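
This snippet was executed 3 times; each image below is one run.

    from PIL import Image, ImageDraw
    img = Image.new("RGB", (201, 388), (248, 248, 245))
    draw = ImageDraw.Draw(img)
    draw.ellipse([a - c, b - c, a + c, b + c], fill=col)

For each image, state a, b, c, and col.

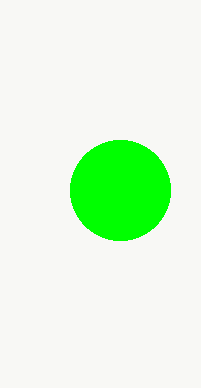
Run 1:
a = 120, b = 190, c = 50, col = 'lime'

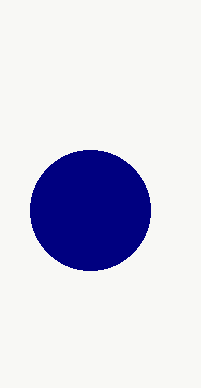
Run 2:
a = 90; b = 210; c = 60; col = 'navy'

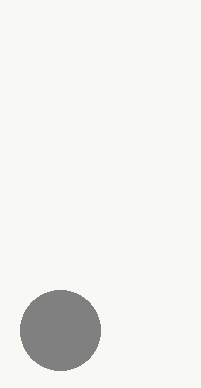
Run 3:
a = 60; b = 330; c = 40; col = 'gray'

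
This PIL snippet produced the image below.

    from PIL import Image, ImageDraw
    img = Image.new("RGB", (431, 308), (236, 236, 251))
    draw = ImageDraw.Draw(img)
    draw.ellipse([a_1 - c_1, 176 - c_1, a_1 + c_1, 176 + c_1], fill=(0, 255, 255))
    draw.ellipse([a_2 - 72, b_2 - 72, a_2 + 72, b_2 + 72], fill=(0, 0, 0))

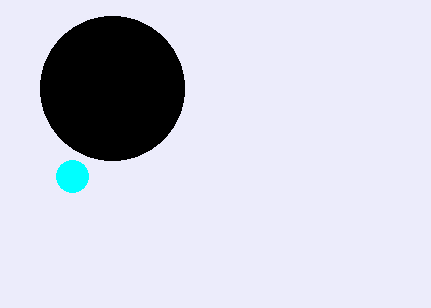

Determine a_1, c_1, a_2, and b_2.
a_1 = 72, c_1 = 16, a_2 = 112, b_2 = 88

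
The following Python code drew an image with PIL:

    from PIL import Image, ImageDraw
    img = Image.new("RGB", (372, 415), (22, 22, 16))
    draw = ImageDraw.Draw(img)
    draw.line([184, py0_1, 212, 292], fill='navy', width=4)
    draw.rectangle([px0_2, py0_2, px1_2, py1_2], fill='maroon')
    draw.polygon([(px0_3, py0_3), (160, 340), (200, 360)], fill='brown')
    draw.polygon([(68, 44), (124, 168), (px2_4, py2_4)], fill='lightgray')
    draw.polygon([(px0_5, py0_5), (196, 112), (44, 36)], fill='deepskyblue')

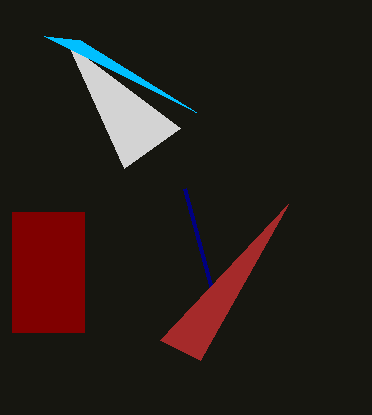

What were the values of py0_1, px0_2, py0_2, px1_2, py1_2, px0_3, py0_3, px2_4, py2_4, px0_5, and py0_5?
py0_1 = 188
px0_2 = 12
py0_2 = 212
px1_2 = 84
py1_2 = 332
px0_3 = 288
py0_3 = 204
px2_4 = 180
py2_4 = 128
px0_5 = 80
py0_5 = 40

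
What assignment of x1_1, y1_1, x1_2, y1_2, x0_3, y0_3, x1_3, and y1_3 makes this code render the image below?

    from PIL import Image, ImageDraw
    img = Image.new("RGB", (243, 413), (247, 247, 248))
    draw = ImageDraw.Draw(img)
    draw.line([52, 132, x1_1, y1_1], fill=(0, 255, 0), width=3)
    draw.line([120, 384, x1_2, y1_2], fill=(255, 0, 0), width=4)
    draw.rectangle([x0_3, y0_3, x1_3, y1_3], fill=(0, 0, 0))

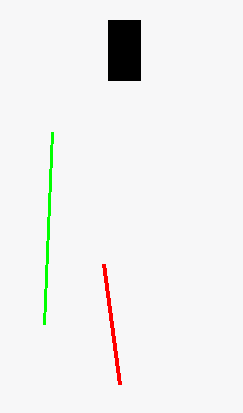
x1_1 = 44
y1_1 = 324
x1_2 = 104
y1_2 = 264
x0_3 = 108
y0_3 = 20
x1_3 = 140
y1_3 = 80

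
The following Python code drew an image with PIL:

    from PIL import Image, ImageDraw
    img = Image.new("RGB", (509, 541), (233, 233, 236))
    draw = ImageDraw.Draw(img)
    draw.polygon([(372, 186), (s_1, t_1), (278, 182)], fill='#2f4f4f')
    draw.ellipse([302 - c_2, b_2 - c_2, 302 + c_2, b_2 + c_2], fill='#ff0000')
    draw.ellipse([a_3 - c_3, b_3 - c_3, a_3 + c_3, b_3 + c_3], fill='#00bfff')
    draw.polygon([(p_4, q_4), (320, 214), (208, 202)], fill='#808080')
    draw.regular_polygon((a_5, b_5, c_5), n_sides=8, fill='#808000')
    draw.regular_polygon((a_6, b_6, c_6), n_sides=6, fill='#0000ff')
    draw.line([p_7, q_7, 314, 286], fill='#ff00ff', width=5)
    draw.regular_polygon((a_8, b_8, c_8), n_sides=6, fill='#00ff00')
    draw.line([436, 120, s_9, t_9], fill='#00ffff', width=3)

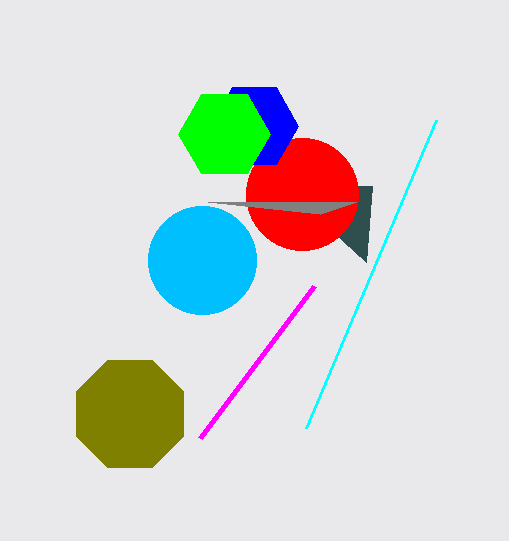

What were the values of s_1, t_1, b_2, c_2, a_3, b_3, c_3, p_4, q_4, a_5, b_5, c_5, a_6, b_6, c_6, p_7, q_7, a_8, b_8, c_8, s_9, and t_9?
s_1 = 366
t_1 = 262
b_2 = 194
c_2 = 56
a_3 = 202
b_3 = 260
c_3 = 54
p_4 = 356
q_4 = 202
a_5 = 130
b_5 = 414
c_5 = 58
a_6 = 254
b_6 = 126
c_6 = 44
p_7 = 200
q_7 = 438
a_8 = 224
b_8 = 134
c_8 = 46
s_9 = 306
t_9 = 428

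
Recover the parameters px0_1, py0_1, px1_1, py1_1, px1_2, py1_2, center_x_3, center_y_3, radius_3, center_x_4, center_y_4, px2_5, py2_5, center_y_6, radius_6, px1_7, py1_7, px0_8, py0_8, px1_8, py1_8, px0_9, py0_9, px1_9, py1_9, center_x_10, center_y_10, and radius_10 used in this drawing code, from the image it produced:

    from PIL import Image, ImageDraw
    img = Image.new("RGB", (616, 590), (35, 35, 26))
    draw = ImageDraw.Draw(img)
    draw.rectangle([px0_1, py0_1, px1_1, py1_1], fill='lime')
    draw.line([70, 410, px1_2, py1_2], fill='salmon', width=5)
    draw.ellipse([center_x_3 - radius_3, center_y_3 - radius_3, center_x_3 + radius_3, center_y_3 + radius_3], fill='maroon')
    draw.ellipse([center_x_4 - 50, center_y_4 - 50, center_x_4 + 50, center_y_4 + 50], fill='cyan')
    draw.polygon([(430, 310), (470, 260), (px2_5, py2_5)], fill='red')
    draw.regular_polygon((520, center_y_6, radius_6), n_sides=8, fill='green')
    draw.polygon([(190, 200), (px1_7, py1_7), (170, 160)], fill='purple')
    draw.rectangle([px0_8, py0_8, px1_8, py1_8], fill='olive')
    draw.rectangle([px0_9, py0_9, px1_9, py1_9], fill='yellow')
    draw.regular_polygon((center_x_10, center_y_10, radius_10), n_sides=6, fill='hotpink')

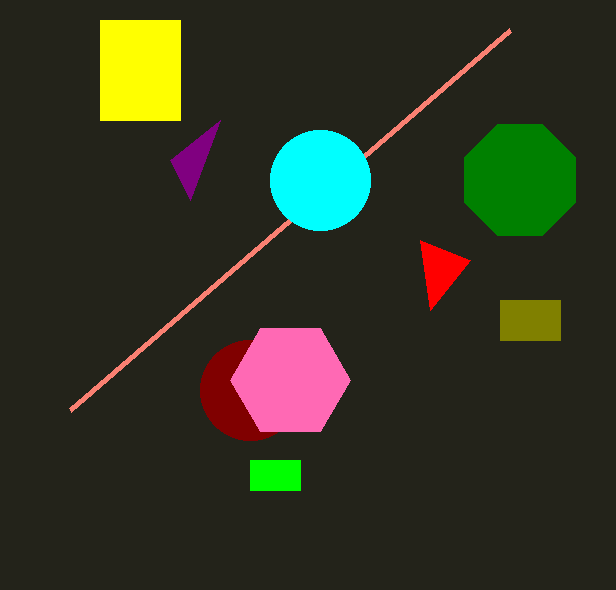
px0_1 = 250; py0_1 = 460; px1_1 = 300; py1_1 = 490; px1_2 = 510; py1_2 = 30; center_x_3 = 250; center_y_3 = 390; radius_3 = 50; center_x_4 = 320; center_y_4 = 180; px2_5 = 420; py2_5 = 240; center_y_6 = 180; radius_6 = 60; px1_7 = 220; py1_7 = 120; px0_8 = 500; py0_8 = 300; px1_8 = 560; py1_8 = 340; px0_9 = 100; py0_9 = 20; px1_9 = 180; py1_9 = 120; center_x_10 = 290; center_y_10 = 380; radius_10 = 60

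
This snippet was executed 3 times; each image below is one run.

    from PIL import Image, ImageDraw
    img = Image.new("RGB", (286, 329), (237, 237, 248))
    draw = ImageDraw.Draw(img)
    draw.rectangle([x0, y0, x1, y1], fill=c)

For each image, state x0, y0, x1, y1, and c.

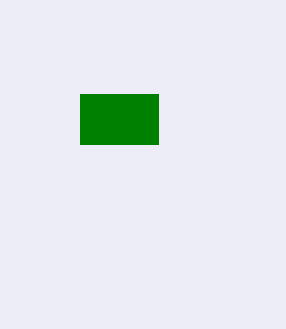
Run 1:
x0 = 80, y0 = 94, x1 = 158, y1 = 144, c = 'green'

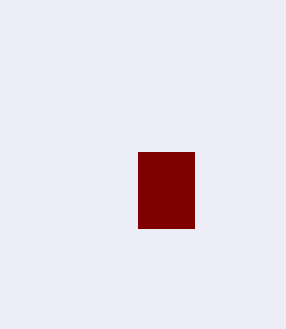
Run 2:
x0 = 138; y0 = 152; x1 = 194; y1 = 228; c = 'maroon'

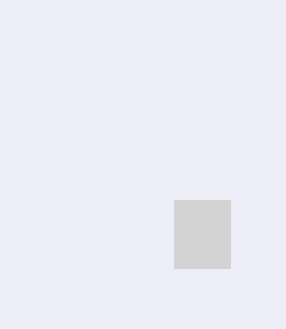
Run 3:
x0 = 174, y0 = 200, x1 = 230, y1 = 268, c = 'lightgray'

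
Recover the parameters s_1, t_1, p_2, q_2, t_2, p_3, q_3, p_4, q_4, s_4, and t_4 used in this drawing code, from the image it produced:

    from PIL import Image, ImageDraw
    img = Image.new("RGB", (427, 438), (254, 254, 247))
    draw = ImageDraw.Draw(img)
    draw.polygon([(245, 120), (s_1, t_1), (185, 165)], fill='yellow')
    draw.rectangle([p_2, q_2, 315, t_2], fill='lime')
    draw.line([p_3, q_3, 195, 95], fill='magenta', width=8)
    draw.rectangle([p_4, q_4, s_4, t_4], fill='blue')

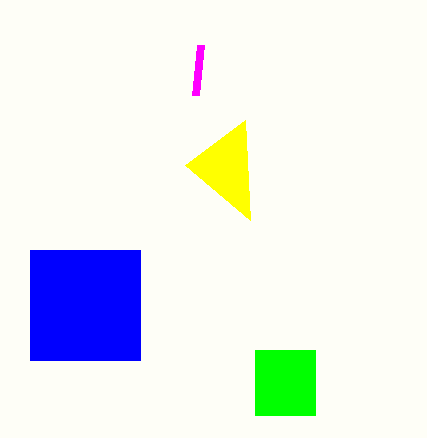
s_1 = 250, t_1 = 220, p_2 = 255, q_2 = 350, t_2 = 415, p_3 = 200, q_3 = 45, p_4 = 30, q_4 = 250, s_4 = 140, t_4 = 360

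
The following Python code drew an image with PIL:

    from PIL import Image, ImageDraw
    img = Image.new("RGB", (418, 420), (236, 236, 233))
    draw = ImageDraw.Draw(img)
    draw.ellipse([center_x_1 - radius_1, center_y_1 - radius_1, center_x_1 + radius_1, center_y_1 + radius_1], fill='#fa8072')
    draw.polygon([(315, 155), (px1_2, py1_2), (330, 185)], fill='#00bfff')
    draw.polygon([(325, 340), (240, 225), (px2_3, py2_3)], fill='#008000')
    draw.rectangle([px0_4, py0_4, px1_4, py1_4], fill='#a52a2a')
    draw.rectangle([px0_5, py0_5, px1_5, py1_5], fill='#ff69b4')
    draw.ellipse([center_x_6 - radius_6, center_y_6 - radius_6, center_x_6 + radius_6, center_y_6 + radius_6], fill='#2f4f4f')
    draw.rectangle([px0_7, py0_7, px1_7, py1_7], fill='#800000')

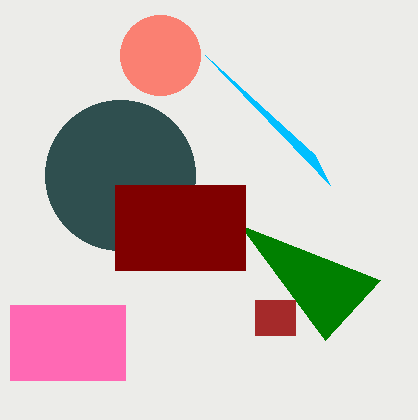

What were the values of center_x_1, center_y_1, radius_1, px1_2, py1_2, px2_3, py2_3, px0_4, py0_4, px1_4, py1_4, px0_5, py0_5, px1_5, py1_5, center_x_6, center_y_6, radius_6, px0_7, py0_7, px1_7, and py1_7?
center_x_1 = 160
center_y_1 = 55
radius_1 = 40
px1_2 = 205
py1_2 = 55
px2_3 = 380
py2_3 = 280
px0_4 = 255
py0_4 = 300
px1_4 = 295
py1_4 = 335
px0_5 = 10
py0_5 = 305
px1_5 = 125
py1_5 = 380
center_x_6 = 120
center_y_6 = 175
radius_6 = 75
px0_7 = 115
py0_7 = 185
px1_7 = 245
py1_7 = 270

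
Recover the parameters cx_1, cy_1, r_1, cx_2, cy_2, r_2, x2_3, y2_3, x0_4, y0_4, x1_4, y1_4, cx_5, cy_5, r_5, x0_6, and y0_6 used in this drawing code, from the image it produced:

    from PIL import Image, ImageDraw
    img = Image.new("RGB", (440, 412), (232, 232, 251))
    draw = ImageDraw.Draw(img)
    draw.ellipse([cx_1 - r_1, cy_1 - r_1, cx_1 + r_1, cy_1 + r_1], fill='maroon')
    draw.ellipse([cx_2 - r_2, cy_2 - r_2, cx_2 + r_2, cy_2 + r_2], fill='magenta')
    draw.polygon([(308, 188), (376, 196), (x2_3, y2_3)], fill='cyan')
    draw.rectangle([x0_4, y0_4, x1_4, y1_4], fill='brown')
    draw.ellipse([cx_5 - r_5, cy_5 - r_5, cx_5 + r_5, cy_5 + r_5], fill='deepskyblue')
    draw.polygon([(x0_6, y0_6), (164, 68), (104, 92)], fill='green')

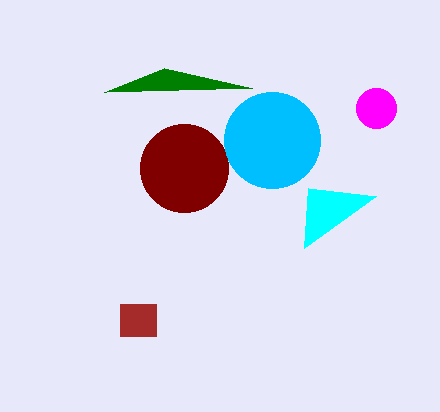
cx_1 = 184; cy_1 = 168; r_1 = 44; cx_2 = 376; cy_2 = 108; r_2 = 20; x2_3 = 304; y2_3 = 248; x0_4 = 120; y0_4 = 304; x1_4 = 156; y1_4 = 336; cx_5 = 272; cy_5 = 140; r_5 = 48; x0_6 = 252; y0_6 = 88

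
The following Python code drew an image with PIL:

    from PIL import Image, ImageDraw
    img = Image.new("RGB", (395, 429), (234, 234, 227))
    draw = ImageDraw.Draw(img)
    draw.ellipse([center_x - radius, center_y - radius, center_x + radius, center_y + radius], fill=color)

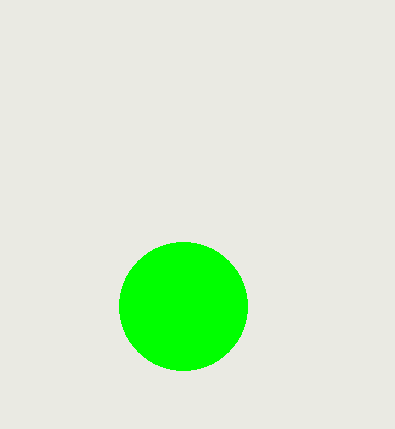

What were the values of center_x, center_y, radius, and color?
center_x = 183, center_y = 306, radius = 64, color = 'lime'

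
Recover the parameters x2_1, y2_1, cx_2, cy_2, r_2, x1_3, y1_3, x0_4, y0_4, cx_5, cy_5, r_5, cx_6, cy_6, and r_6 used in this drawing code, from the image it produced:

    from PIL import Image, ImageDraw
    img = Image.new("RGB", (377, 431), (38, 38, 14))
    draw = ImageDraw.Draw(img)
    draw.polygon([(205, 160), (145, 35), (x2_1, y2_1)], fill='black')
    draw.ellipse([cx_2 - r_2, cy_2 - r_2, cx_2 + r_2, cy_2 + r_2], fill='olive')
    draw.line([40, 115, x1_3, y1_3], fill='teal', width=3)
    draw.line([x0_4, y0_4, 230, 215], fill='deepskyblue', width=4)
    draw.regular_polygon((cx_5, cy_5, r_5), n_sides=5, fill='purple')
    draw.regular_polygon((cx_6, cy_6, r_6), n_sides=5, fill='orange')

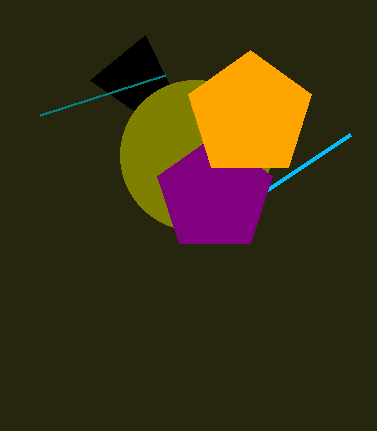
x2_1 = 90; y2_1 = 80; cx_2 = 195; cy_2 = 155; r_2 = 75; x1_3 = 165; y1_3 = 75; x0_4 = 350; y0_4 = 135; cx_5 = 215; cy_5 = 195; r_5 = 60; cx_6 = 250; cy_6 = 115; r_6 = 65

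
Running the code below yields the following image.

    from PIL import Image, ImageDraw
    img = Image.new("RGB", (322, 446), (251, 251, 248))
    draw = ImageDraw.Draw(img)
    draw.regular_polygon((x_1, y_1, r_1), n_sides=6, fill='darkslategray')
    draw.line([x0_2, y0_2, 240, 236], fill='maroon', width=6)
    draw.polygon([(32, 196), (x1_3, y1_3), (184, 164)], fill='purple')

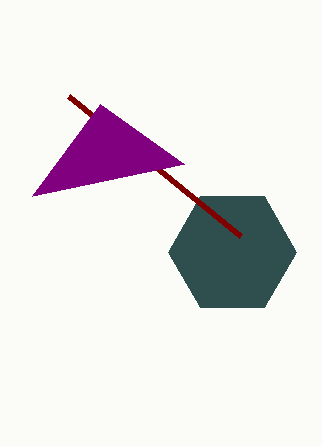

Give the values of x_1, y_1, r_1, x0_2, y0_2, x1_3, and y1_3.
x_1 = 232, y_1 = 252, r_1 = 64, x0_2 = 68, y0_2 = 96, x1_3 = 100, y1_3 = 104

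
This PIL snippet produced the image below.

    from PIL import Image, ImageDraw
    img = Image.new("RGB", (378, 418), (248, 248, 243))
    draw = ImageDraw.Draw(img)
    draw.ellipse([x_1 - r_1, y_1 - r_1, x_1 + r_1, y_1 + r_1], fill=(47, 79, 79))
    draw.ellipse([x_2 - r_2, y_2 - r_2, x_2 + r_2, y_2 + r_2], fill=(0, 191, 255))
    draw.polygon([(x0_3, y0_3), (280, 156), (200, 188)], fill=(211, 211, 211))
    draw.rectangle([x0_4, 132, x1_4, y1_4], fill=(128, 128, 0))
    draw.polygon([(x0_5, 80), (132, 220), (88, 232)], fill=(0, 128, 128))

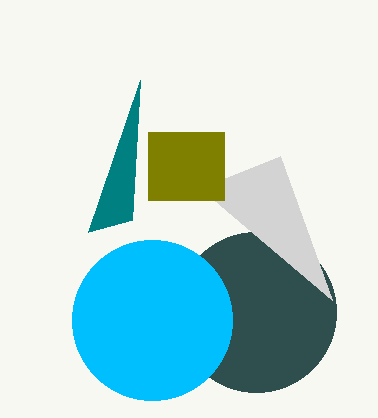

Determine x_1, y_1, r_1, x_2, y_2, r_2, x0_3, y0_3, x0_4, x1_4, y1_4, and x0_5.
x_1 = 256, y_1 = 312, r_1 = 80, x_2 = 152, y_2 = 320, r_2 = 80, x0_3 = 332, y0_3 = 300, x0_4 = 148, x1_4 = 224, y1_4 = 200, x0_5 = 140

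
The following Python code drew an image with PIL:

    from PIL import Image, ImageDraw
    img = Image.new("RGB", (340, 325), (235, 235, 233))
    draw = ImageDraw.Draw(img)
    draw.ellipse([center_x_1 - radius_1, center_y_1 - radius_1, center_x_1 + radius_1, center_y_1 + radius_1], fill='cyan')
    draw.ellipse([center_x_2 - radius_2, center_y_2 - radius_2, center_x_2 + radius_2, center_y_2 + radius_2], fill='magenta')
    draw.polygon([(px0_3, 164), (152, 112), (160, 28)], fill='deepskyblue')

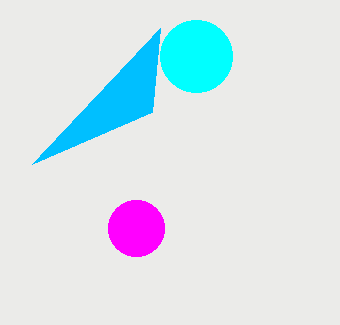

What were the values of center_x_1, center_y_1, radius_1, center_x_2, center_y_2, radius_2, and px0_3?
center_x_1 = 196
center_y_1 = 56
radius_1 = 36
center_x_2 = 136
center_y_2 = 228
radius_2 = 28
px0_3 = 32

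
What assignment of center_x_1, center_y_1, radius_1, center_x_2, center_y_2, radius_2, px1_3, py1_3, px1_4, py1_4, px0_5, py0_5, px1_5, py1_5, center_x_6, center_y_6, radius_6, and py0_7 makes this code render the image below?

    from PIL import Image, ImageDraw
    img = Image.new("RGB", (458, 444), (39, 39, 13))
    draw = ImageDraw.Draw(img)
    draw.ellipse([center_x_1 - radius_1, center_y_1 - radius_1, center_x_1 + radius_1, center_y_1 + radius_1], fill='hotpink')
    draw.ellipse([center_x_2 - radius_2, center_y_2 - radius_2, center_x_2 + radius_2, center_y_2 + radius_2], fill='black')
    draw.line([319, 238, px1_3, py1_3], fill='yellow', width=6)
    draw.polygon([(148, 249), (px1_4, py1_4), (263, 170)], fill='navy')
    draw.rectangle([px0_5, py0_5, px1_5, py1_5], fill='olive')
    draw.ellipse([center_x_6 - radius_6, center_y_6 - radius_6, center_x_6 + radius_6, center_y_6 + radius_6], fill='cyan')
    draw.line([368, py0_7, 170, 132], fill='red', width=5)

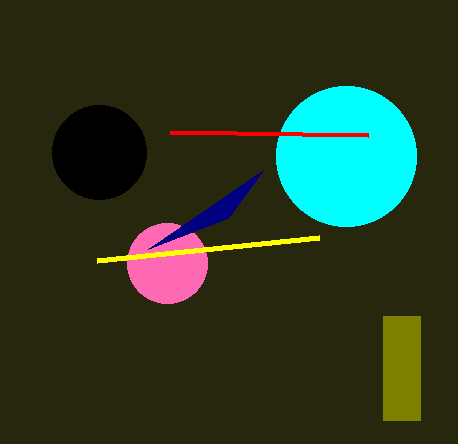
center_x_1 = 167; center_y_1 = 263; radius_1 = 40; center_x_2 = 99; center_y_2 = 152; radius_2 = 47; px1_3 = 97; py1_3 = 261; px1_4 = 228; py1_4 = 218; px0_5 = 383; py0_5 = 316; px1_5 = 420; py1_5 = 420; center_x_6 = 346; center_y_6 = 156; radius_6 = 70; py0_7 = 135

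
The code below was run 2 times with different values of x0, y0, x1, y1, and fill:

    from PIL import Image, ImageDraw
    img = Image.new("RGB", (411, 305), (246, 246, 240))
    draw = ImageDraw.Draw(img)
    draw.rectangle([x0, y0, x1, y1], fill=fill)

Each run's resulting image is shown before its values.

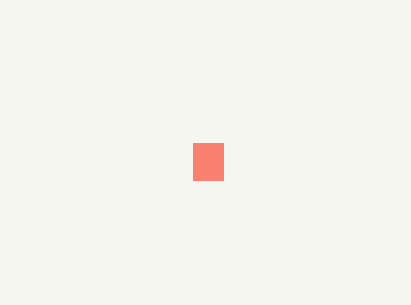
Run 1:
x0 = 193
y0 = 143
x1 = 223
y1 = 180
fill = 'salmon'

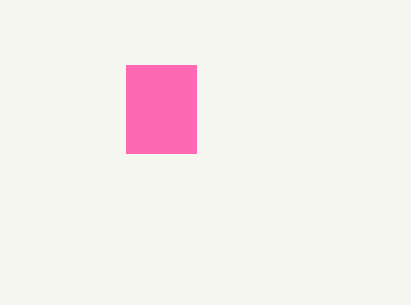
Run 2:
x0 = 126, y0 = 65, x1 = 196, y1 = 153, fill = 'hotpink'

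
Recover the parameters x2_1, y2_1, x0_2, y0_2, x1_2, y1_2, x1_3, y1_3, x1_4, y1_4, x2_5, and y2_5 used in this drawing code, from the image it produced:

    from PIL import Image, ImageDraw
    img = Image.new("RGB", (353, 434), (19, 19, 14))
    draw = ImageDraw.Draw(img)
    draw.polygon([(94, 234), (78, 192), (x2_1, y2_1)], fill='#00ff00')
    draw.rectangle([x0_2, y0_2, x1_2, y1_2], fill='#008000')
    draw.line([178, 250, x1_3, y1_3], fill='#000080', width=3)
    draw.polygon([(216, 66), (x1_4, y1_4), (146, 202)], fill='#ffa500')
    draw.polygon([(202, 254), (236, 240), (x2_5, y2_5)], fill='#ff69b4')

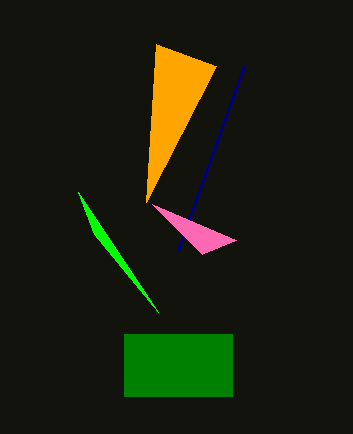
x2_1 = 158
y2_1 = 312
x0_2 = 124
y0_2 = 334
x1_2 = 232
y1_2 = 396
x1_3 = 244
y1_3 = 66
x1_4 = 156
y1_4 = 44
x2_5 = 152
y2_5 = 204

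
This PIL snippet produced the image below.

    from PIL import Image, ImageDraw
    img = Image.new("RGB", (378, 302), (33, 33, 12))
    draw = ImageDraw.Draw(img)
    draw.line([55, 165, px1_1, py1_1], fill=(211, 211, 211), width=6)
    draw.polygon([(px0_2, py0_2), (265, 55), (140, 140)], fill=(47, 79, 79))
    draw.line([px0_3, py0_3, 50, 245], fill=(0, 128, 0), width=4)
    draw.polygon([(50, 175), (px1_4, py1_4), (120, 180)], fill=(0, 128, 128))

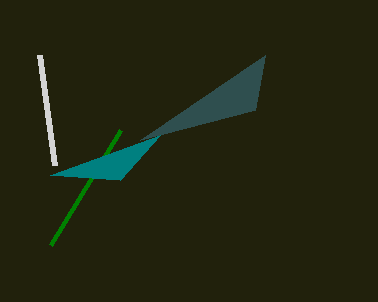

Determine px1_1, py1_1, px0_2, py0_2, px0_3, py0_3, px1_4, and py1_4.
px1_1 = 40
py1_1 = 55
px0_2 = 255
py0_2 = 110
px0_3 = 120
py0_3 = 130
px1_4 = 160
py1_4 = 135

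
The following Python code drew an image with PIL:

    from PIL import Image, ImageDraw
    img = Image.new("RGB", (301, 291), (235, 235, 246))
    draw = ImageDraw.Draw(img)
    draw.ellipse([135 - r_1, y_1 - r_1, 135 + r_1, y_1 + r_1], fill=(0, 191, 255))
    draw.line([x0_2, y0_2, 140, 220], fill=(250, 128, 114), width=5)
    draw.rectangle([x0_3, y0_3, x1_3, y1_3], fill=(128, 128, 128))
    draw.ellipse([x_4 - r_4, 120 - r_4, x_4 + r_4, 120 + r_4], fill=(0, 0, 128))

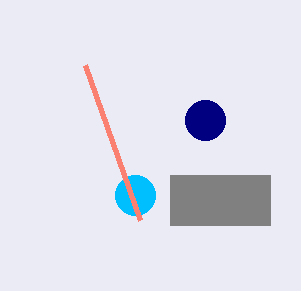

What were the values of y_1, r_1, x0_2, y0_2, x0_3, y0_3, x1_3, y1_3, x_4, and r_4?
y_1 = 195
r_1 = 20
x0_2 = 85
y0_2 = 65
x0_3 = 170
y0_3 = 175
x1_3 = 270
y1_3 = 225
x_4 = 205
r_4 = 20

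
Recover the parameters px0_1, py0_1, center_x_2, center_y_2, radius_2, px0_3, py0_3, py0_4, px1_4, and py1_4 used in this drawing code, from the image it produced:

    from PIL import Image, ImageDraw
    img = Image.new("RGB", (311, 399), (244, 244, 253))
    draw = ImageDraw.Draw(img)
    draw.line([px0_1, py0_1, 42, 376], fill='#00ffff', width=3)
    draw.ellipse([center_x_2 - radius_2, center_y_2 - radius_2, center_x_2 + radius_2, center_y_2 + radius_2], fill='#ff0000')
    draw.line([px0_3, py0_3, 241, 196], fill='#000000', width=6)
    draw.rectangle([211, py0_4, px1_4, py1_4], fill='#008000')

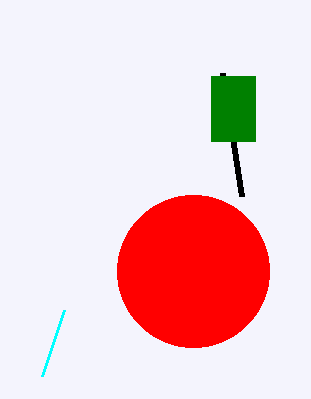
px0_1 = 64; py0_1 = 310; center_x_2 = 193; center_y_2 = 271; radius_2 = 76; px0_3 = 222; py0_3 = 73; py0_4 = 76; px1_4 = 255; py1_4 = 141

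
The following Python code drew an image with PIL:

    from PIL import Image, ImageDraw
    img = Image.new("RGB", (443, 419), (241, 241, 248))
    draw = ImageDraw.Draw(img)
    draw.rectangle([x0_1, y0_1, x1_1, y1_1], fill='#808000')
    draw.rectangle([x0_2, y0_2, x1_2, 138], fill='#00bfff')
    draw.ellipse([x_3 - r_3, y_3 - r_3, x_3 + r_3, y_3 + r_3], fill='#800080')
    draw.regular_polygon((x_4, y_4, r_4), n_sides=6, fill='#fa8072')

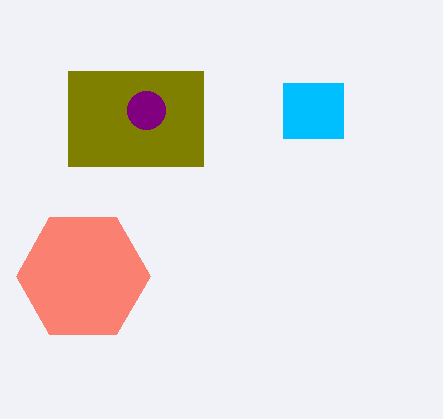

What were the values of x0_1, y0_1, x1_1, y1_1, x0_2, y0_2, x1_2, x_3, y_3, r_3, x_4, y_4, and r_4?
x0_1 = 68; y0_1 = 71; x1_1 = 203; y1_1 = 166; x0_2 = 283; y0_2 = 83; x1_2 = 343; x_3 = 146; y_3 = 110; r_3 = 19; x_4 = 83; y_4 = 276; r_4 = 67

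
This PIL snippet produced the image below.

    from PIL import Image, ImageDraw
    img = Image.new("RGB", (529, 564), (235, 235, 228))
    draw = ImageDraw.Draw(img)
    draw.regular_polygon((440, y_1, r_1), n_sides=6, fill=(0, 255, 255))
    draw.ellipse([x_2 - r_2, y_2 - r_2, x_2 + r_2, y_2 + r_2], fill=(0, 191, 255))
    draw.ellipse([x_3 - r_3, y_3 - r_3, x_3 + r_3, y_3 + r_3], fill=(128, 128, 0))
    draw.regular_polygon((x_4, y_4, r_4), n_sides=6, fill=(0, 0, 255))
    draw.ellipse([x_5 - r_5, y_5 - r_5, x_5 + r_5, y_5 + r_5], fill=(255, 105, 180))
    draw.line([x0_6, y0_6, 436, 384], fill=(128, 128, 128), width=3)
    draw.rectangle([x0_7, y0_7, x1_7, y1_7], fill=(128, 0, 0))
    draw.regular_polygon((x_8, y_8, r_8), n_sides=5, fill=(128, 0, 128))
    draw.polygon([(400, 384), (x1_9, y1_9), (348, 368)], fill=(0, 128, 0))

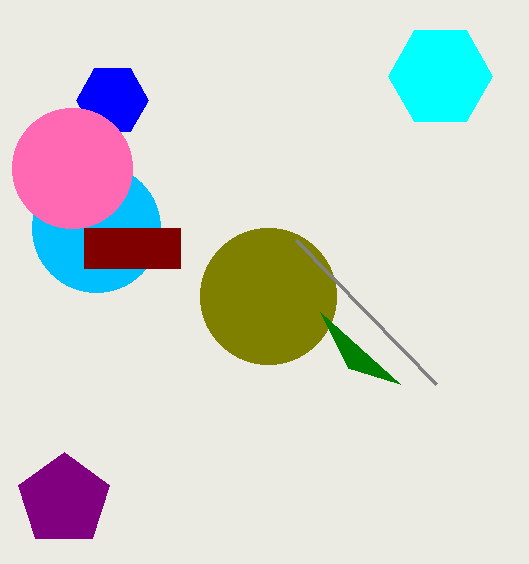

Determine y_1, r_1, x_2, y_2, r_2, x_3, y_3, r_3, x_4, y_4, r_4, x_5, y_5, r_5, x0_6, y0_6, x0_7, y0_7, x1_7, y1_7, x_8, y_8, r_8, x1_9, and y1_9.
y_1 = 76
r_1 = 52
x_2 = 96
y_2 = 228
r_2 = 64
x_3 = 268
y_3 = 296
r_3 = 68
x_4 = 112
y_4 = 100
r_4 = 36
x_5 = 72
y_5 = 168
r_5 = 60
x0_6 = 296
y0_6 = 240
x0_7 = 84
y0_7 = 228
x1_7 = 180
y1_7 = 268
x_8 = 64
y_8 = 500
r_8 = 48
x1_9 = 320
y1_9 = 312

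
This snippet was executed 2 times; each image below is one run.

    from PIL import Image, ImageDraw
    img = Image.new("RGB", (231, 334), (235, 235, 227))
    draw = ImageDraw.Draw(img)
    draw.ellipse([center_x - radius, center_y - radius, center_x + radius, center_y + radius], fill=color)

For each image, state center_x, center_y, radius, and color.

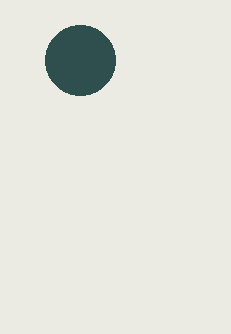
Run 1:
center_x = 80; center_y = 60; radius = 35; color = 'darkslategray'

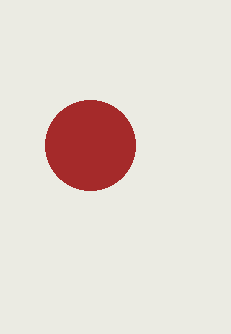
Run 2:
center_x = 90
center_y = 145
radius = 45
color = 'brown'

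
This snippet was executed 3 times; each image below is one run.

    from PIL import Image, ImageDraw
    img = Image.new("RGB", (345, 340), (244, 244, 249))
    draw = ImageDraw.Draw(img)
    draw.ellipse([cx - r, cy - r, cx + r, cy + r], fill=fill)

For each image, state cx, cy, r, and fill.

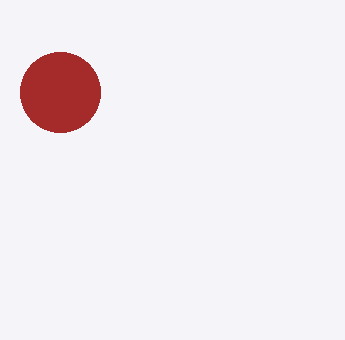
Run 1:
cx = 60; cy = 92; r = 40; fill = 'brown'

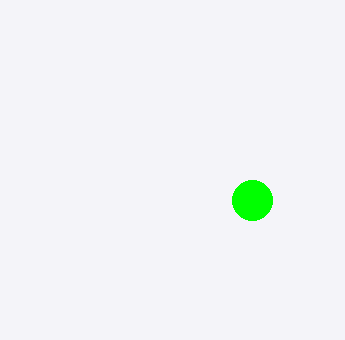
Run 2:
cx = 252, cy = 200, r = 20, fill = 'lime'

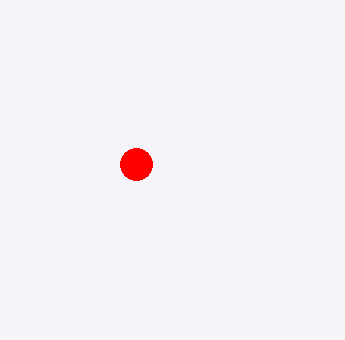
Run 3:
cx = 136
cy = 164
r = 16
fill = 'red'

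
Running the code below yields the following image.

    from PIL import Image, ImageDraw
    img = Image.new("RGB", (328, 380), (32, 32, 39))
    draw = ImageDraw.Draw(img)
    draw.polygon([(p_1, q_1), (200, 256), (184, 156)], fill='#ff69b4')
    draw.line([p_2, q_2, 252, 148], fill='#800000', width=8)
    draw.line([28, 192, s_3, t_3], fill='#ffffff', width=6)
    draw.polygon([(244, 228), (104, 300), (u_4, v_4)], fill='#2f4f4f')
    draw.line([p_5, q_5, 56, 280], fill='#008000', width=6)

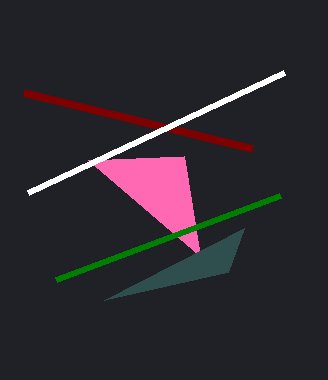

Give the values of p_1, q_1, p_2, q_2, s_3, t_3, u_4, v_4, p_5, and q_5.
p_1 = 88, q_1 = 160, p_2 = 24, q_2 = 92, s_3 = 284, t_3 = 72, u_4 = 228, v_4 = 272, p_5 = 280, q_5 = 196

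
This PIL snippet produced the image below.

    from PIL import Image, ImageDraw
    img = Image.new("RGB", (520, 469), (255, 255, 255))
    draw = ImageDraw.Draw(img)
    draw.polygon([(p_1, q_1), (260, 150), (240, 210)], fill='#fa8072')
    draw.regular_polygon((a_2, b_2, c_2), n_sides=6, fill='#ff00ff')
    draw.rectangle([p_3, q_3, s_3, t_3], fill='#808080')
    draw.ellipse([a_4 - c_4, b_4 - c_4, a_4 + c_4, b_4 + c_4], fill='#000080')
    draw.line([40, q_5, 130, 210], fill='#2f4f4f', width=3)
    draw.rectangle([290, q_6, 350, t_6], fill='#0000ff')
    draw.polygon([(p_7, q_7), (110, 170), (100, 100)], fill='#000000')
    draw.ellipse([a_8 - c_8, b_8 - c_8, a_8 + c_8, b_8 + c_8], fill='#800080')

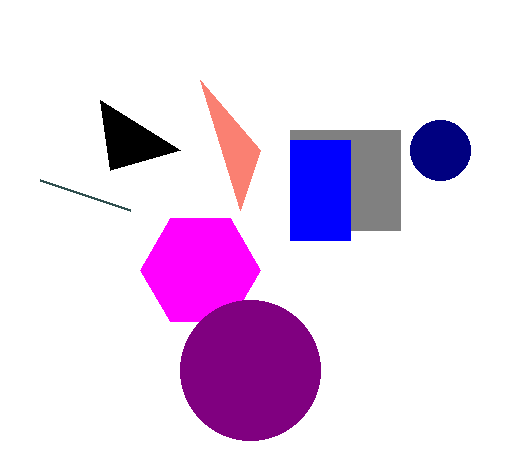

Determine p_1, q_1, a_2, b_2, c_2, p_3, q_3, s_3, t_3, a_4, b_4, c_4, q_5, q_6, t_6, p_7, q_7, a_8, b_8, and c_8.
p_1 = 200, q_1 = 80, a_2 = 200, b_2 = 270, c_2 = 60, p_3 = 290, q_3 = 130, s_3 = 400, t_3 = 230, a_4 = 440, b_4 = 150, c_4 = 30, q_5 = 180, q_6 = 140, t_6 = 240, p_7 = 180, q_7 = 150, a_8 = 250, b_8 = 370, c_8 = 70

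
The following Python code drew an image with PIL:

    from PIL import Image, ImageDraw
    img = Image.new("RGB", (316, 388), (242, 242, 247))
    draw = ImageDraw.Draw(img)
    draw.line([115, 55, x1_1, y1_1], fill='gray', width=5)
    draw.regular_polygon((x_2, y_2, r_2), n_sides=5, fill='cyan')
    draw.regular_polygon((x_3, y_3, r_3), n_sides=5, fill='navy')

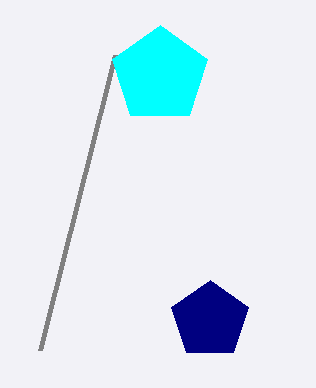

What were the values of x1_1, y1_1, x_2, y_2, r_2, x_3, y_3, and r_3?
x1_1 = 40
y1_1 = 350
x_2 = 160
y_2 = 75
r_2 = 50
x_3 = 210
y_3 = 320
r_3 = 40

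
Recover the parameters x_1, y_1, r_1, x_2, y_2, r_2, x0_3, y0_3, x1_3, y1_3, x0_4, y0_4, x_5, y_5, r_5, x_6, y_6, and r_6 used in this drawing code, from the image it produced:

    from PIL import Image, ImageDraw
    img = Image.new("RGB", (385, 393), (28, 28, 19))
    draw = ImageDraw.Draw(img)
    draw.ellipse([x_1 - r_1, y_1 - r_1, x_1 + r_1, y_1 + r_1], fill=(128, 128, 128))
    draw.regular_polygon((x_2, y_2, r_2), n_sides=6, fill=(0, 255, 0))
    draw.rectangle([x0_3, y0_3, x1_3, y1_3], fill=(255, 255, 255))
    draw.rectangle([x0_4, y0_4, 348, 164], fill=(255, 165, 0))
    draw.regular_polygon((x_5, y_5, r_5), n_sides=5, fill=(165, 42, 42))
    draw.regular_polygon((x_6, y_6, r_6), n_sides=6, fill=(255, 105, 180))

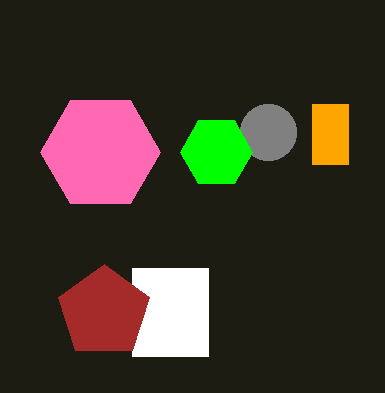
x_1 = 268; y_1 = 132; r_1 = 28; x_2 = 216; y_2 = 152; r_2 = 36; x0_3 = 132; y0_3 = 268; x1_3 = 208; y1_3 = 356; x0_4 = 312; y0_4 = 104; x_5 = 104; y_5 = 312; r_5 = 48; x_6 = 100; y_6 = 152; r_6 = 60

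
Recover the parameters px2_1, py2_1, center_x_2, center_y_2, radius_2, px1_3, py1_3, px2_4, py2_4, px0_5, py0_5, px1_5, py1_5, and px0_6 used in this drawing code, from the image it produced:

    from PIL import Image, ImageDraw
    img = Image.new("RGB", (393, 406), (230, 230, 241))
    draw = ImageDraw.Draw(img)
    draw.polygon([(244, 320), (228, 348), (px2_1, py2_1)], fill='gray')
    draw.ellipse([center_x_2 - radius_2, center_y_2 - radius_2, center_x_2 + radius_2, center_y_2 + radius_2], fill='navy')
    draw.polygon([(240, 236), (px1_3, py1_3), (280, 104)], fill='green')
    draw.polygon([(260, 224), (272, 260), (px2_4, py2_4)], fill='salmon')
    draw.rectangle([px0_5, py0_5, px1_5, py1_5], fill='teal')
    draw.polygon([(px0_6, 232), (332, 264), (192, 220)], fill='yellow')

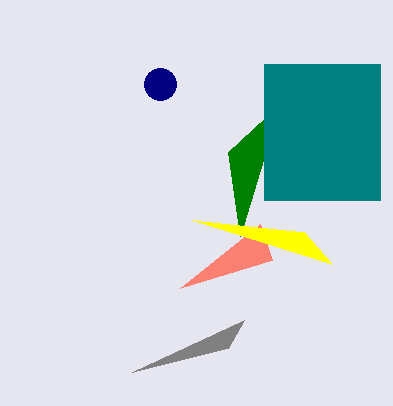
px2_1 = 132, py2_1 = 372, center_x_2 = 160, center_y_2 = 84, radius_2 = 16, px1_3 = 228, py1_3 = 152, px2_4 = 180, py2_4 = 288, px0_5 = 264, py0_5 = 64, px1_5 = 380, py1_5 = 200, px0_6 = 304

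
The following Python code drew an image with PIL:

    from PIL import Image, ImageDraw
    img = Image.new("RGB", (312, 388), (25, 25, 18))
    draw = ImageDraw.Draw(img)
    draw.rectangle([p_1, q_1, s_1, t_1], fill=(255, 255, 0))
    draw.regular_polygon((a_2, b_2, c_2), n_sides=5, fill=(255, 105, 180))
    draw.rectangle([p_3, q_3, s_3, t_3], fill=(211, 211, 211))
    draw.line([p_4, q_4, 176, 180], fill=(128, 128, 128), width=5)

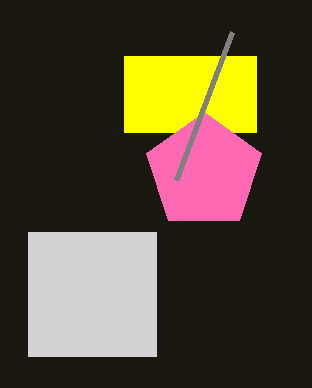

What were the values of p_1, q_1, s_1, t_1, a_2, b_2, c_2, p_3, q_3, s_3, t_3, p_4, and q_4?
p_1 = 124; q_1 = 56; s_1 = 256; t_1 = 132; a_2 = 204; b_2 = 172; c_2 = 60; p_3 = 28; q_3 = 232; s_3 = 156; t_3 = 356; p_4 = 232; q_4 = 32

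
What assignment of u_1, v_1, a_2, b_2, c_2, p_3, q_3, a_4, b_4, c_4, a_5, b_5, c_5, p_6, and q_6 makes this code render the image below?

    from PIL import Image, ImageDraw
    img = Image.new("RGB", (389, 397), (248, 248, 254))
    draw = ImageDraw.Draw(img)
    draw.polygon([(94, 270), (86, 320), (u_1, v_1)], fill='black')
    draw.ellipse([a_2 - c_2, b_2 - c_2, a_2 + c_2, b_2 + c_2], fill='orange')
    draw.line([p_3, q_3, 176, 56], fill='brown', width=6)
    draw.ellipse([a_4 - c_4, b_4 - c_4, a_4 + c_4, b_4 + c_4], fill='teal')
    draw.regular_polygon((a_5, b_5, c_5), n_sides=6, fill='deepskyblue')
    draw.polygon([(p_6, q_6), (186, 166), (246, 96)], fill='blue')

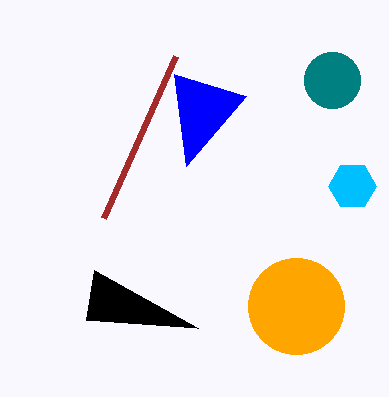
u_1 = 198, v_1 = 328, a_2 = 296, b_2 = 306, c_2 = 48, p_3 = 104, q_3 = 218, a_4 = 332, b_4 = 80, c_4 = 28, a_5 = 352, b_5 = 186, c_5 = 24, p_6 = 174, q_6 = 74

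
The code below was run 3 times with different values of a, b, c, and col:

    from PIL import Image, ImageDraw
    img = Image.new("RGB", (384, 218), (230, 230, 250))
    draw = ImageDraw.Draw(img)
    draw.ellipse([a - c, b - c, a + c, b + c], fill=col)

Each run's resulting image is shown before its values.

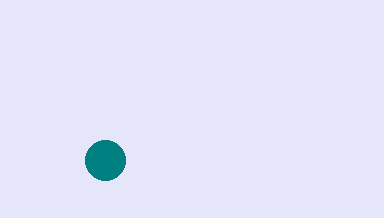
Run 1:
a = 105, b = 160, c = 20, col = 'teal'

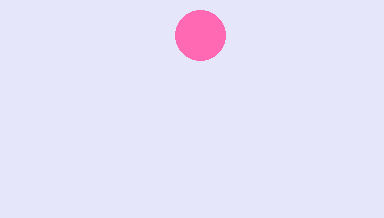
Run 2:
a = 200, b = 35, c = 25, col = 'hotpink'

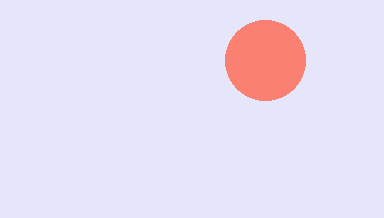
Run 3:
a = 265
b = 60
c = 40
col = 'salmon'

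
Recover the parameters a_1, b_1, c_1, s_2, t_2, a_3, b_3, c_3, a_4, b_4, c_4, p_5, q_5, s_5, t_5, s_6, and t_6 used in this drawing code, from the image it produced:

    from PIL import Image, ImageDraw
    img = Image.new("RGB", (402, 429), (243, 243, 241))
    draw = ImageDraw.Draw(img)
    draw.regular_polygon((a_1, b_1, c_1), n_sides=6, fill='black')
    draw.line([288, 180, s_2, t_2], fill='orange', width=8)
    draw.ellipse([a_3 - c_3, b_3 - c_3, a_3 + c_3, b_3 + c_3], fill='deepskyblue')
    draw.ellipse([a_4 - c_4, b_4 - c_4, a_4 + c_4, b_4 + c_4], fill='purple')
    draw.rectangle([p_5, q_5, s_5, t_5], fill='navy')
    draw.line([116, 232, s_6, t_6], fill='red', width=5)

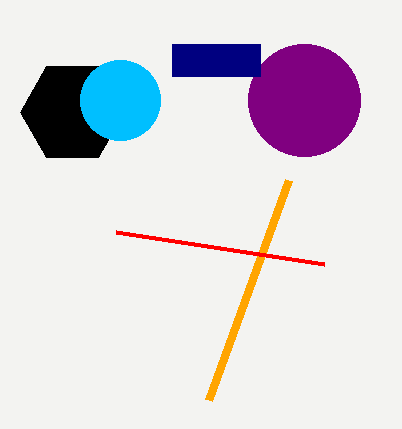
a_1 = 72; b_1 = 112; c_1 = 52; s_2 = 208; t_2 = 400; a_3 = 120; b_3 = 100; c_3 = 40; a_4 = 304; b_4 = 100; c_4 = 56; p_5 = 172; q_5 = 44; s_5 = 260; t_5 = 76; s_6 = 324; t_6 = 264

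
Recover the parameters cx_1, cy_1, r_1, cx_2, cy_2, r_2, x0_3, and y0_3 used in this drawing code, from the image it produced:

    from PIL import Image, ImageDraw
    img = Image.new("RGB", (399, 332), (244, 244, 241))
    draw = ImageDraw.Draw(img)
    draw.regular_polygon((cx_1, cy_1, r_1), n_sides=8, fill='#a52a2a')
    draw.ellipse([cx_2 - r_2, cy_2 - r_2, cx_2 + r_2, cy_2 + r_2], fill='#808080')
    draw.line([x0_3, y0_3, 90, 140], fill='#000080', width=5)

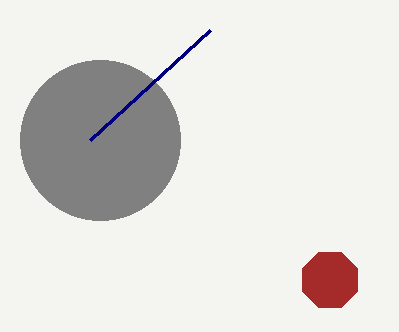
cx_1 = 330
cy_1 = 280
r_1 = 30
cx_2 = 100
cy_2 = 140
r_2 = 80
x0_3 = 210
y0_3 = 30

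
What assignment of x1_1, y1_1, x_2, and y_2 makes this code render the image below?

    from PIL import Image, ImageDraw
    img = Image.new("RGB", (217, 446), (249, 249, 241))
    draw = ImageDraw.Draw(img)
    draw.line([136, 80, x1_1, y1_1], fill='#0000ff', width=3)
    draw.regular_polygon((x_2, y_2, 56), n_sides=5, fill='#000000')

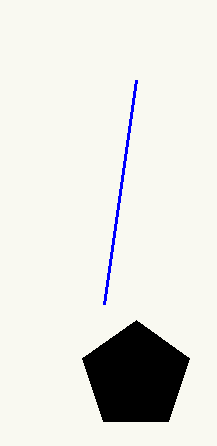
x1_1 = 104; y1_1 = 304; x_2 = 136; y_2 = 376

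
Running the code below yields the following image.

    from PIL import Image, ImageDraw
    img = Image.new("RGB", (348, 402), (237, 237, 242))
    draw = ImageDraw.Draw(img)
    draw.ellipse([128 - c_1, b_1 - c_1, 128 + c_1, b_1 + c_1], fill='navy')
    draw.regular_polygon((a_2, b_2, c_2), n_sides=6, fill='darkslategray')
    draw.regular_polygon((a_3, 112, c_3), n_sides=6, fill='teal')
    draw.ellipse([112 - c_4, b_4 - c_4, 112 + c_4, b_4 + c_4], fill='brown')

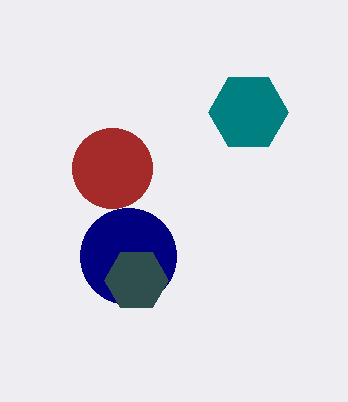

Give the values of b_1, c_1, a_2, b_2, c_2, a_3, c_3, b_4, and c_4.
b_1 = 256
c_1 = 48
a_2 = 136
b_2 = 280
c_2 = 32
a_3 = 248
c_3 = 40
b_4 = 168
c_4 = 40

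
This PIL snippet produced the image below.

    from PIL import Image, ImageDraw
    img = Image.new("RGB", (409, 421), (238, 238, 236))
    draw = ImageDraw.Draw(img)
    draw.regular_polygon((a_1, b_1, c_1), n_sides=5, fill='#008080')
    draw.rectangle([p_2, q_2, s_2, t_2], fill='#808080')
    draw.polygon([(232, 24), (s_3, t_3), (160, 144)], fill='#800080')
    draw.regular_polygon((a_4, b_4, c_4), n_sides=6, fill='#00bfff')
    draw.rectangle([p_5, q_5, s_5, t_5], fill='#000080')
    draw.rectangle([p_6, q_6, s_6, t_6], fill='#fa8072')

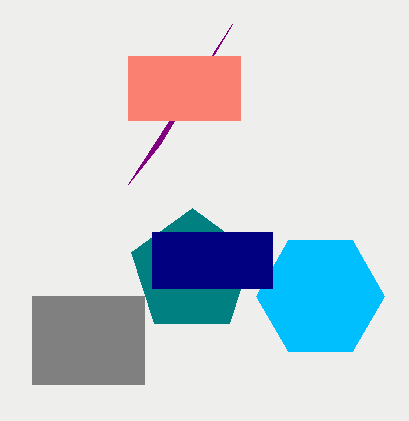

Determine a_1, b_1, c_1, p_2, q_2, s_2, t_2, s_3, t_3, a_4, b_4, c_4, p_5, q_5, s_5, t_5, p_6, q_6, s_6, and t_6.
a_1 = 192
b_1 = 272
c_1 = 64
p_2 = 32
q_2 = 296
s_2 = 144
t_2 = 384
s_3 = 128
t_3 = 184
a_4 = 320
b_4 = 296
c_4 = 64
p_5 = 152
q_5 = 232
s_5 = 272
t_5 = 288
p_6 = 128
q_6 = 56
s_6 = 240
t_6 = 120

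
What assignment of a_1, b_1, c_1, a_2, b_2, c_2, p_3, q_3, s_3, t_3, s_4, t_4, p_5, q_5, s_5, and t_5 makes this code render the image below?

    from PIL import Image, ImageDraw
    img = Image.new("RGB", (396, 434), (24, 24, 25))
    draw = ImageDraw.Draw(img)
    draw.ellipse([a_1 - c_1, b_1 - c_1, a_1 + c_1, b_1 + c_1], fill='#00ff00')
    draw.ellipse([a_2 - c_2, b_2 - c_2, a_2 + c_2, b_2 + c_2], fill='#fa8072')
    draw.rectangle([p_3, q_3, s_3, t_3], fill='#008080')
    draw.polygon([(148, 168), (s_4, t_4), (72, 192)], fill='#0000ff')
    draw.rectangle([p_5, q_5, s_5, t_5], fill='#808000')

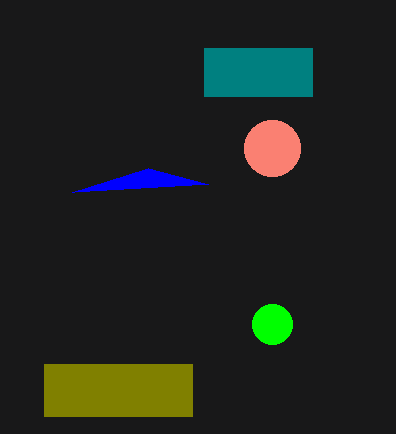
a_1 = 272, b_1 = 324, c_1 = 20, a_2 = 272, b_2 = 148, c_2 = 28, p_3 = 204, q_3 = 48, s_3 = 312, t_3 = 96, s_4 = 208, t_4 = 184, p_5 = 44, q_5 = 364, s_5 = 192, t_5 = 416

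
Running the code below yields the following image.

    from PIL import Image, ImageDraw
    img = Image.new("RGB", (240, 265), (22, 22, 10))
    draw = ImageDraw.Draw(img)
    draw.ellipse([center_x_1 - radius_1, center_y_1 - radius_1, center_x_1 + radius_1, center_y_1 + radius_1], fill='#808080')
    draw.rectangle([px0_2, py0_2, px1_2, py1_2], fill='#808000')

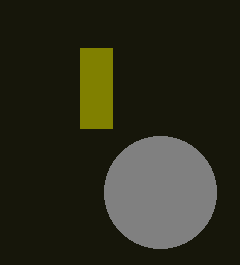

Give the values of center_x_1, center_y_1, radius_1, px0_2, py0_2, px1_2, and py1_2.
center_x_1 = 160; center_y_1 = 192; radius_1 = 56; px0_2 = 80; py0_2 = 48; px1_2 = 112; py1_2 = 128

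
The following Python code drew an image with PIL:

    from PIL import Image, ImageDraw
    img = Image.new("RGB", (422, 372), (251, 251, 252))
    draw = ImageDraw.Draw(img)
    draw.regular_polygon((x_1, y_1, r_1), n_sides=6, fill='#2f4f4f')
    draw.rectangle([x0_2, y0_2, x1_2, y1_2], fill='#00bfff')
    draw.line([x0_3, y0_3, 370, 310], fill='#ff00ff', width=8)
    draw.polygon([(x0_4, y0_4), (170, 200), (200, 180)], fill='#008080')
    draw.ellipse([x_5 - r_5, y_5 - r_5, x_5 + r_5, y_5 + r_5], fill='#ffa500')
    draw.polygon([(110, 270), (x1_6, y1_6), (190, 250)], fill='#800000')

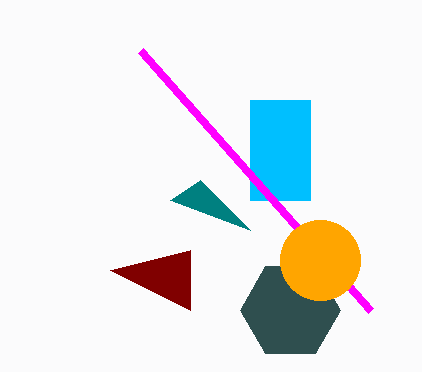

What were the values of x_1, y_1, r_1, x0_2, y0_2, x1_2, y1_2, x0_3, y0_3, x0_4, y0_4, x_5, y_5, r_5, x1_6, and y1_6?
x_1 = 290
y_1 = 310
r_1 = 50
x0_2 = 250
y0_2 = 100
x1_2 = 310
y1_2 = 200
x0_3 = 140
y0_3 = 50
x0_4 = 250
y0_4 = 230
x_5 = 320
y_5 = 260
r_5 = 40
x1_6 = 190
y1_6 = 310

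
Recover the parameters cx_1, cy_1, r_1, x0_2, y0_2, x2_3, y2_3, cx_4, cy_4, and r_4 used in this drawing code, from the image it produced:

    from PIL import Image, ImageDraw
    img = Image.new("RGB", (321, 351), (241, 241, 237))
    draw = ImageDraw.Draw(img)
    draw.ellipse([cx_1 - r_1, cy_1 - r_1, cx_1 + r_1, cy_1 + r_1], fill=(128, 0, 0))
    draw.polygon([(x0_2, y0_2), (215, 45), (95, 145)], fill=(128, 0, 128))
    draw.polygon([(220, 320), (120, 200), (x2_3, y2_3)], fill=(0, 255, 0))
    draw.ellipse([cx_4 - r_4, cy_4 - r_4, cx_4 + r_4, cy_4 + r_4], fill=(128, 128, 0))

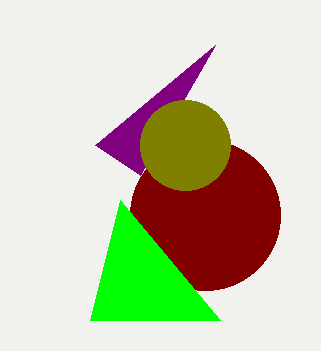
cx_1 = 205, cy_1 = 215, r_1 = 75, x0_2 = 140, y0_2 = 175, x2_3 = 90, y2_3 = 320, cx_4 = 185, cy_4 = 145, r_4 = 45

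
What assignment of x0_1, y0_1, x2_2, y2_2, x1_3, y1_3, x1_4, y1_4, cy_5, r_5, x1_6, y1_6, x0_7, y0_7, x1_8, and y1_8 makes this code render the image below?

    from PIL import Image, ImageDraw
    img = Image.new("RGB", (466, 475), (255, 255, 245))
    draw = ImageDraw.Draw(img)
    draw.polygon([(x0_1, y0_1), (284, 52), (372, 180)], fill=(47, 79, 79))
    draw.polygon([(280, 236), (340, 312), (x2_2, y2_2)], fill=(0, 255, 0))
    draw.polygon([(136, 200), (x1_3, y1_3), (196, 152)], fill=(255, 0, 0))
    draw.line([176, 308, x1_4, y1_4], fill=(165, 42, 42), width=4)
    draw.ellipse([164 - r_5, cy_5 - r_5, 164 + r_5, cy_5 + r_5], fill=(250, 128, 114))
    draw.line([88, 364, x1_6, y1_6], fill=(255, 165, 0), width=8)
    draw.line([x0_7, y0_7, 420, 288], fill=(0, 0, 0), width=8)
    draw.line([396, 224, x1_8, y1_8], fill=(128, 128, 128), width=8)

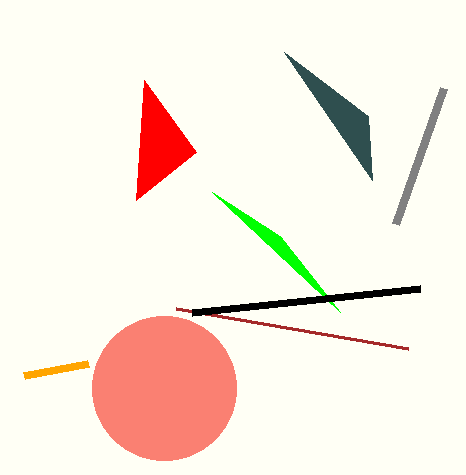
x0_1 = 368
y0_1 = 116
x2_2 = 212
y2_2 = 192
x1_3 = 144
y1_3 = 80
x1_4 = 408
y1_4 = 348
cy_5 = 388
r_5 = 72
x1_6 = 24
y1_6 = 376
x0_7 = 192
y0_7 = 312
x1_8 = 444
y1_8 = 88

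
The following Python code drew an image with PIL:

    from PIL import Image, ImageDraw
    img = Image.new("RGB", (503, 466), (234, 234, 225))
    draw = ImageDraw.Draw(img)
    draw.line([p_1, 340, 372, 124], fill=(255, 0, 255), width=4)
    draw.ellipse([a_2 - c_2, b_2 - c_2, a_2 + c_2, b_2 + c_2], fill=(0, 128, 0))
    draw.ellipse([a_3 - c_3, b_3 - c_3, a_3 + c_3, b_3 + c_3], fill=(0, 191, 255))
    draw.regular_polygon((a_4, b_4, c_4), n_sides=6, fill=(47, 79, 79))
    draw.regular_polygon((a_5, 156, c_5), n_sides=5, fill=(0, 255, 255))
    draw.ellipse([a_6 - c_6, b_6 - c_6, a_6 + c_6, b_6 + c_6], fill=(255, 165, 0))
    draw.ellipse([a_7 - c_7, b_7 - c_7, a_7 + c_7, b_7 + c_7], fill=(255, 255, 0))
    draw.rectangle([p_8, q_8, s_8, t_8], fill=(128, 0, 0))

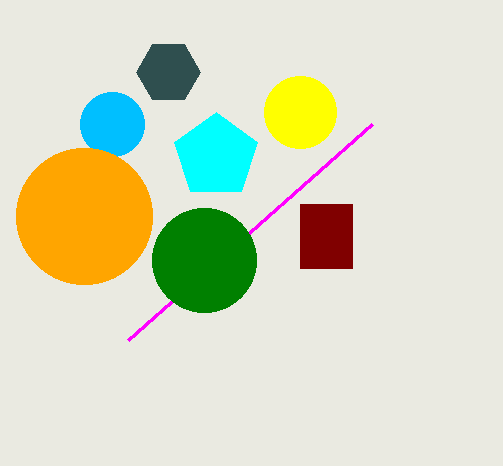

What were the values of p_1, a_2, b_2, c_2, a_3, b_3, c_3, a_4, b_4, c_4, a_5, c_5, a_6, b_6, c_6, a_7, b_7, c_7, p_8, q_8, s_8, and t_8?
p_1 = 128; a_2 = 204; b_2 = 260; c_2 = 52; a_3 = 112; b_3 = 124; c_3 = 32; a_4 = 168; b_4 = 72; c_4 = 32; a_5 = 216; c_5 = 44; a_6 = 84; b_6 = 216; c_6 = 68; a_7 = 300; b_7 = 112; c_7 = 36; p_8 = 300; q_8 = 204; s_8 = 352; t_8 = 268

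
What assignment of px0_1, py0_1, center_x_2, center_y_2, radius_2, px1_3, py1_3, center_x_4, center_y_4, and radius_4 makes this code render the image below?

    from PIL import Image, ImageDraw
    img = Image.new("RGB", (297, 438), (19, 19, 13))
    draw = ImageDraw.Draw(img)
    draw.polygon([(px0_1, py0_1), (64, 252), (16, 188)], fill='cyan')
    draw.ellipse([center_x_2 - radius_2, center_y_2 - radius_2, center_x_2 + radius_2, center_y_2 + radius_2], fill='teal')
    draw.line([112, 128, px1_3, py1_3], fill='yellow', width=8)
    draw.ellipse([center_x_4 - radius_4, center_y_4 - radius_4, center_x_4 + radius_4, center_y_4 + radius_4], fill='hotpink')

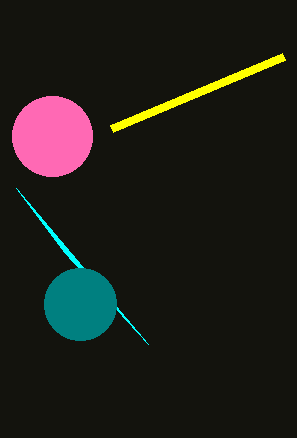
px0_1 = 148; py0_1 = 344; center_x_2 = 80; center_y_2 = 304; radius_2 = 36; px1_3 = 284; py1_3 = 56; center_x_4 = 52; center_y_4 = 136; radius_4 = 40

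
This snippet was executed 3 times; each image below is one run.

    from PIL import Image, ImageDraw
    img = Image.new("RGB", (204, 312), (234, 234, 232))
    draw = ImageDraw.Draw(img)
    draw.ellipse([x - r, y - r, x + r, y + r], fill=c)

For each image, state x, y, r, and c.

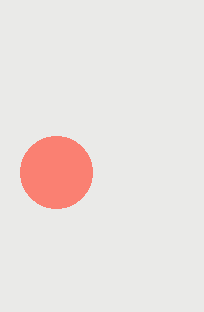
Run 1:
x = 56
y = 172
r = 36
c = 'salmon'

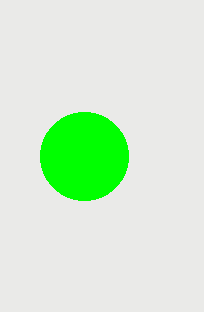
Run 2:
x = 84
y = 156
r = 44
c = 'lime'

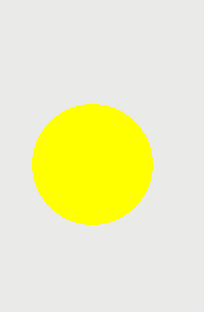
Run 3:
x = 92; y = 164; r = 60; c = 'yellow'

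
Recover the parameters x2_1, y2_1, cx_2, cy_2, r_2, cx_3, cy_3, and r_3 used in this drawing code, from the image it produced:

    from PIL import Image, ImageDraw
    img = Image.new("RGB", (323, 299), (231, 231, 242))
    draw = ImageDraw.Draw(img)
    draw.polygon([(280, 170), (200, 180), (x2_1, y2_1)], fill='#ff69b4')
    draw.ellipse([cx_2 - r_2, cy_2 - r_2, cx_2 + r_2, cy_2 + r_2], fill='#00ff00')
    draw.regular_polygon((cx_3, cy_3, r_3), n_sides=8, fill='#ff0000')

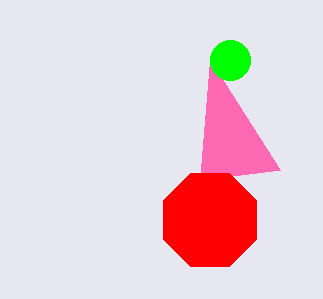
x2_1 = 210; y2_1 = 60; cx_2 = 230; cy_2 = 60; r_2 = 20; cx_3 = 210; cy_3 = 220; r_3 = 50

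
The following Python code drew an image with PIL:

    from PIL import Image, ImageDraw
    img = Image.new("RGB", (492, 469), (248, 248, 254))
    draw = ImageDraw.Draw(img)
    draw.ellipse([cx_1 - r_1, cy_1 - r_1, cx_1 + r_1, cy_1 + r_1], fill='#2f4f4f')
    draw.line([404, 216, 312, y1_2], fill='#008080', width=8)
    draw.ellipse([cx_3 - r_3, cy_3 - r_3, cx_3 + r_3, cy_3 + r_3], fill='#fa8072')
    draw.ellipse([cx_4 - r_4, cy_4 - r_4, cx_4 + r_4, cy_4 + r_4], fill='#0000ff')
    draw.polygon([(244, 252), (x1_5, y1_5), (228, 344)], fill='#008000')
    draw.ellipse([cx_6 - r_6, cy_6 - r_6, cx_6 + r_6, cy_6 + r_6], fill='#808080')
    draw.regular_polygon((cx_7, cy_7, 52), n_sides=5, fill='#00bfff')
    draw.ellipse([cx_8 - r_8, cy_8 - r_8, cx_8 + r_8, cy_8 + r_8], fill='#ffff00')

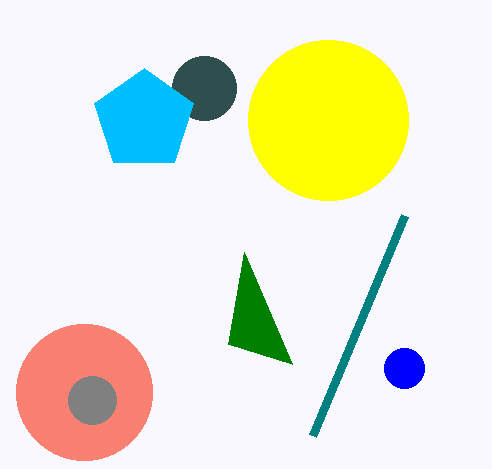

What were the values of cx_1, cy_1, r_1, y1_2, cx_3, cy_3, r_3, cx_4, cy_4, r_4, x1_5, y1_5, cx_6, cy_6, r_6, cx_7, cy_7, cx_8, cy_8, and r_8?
cx_1 = 204
cy_1 = 88
r_1 = 32
y1_2 = 436
cx_3 = 84
cy_3 = 392
r_3 = 68
cx_4 = 404
cy_4 = 368
r_4 = 20
x1_5 = 292
y1_5 = 364
cx_6 = 92
cy_6 = 400
r_6 = 24
cx_7 = 144
cy_7 = 120
cx_8 = 328
cy_8 = 120
r_8 = 80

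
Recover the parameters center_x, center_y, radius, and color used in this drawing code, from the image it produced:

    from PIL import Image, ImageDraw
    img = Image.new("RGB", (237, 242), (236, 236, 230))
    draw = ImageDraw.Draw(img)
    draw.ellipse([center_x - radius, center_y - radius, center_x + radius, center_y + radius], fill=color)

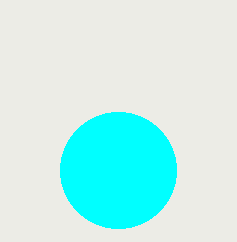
center_x = 118
center_y = 170
radius = 58
color = 'cyan'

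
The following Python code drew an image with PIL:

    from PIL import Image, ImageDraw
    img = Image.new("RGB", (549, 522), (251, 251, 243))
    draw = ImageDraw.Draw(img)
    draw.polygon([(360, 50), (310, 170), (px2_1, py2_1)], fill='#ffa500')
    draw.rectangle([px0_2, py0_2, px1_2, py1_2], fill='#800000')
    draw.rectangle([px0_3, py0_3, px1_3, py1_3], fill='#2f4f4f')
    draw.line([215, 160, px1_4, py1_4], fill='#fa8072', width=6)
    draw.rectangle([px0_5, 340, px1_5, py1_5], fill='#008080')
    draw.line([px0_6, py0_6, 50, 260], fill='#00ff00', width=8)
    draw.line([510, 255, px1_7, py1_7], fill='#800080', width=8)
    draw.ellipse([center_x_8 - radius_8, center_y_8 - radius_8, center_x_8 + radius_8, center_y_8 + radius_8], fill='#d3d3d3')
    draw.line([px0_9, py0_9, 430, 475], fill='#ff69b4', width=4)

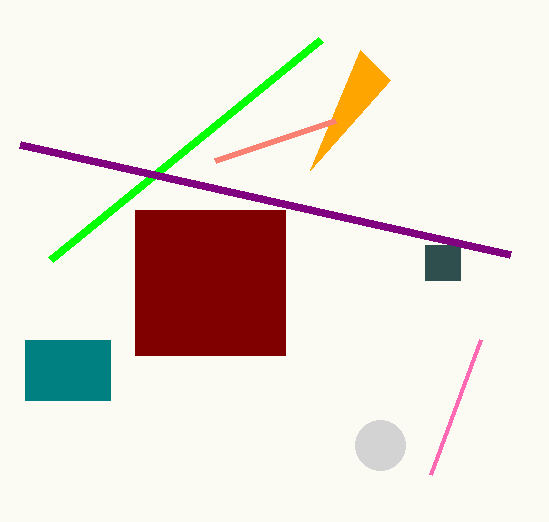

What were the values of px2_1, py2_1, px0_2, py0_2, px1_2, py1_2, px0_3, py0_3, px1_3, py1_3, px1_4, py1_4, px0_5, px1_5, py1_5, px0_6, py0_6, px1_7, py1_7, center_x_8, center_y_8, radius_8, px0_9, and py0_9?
px2_1 = 390, py2_1 = 80, px0_2 = 135, py0_2 = 210, px1_2 = 285, py1_2 = 355, px0_3 = 425, py0_3 = 245, px1_3 = 460, py1_3 = 280, px1_4 = 335, py1_4 = 120, px0_5 = 25, px1_5 = 110, py1_5 = 400, px0_6 = 320, py0_6 = 40, px1_7 = 20, py1_7 = 145, center_x_8 = 380, center_y_8 = 445, radius_8 = 25, px0_9 = 480, py0_9 = 340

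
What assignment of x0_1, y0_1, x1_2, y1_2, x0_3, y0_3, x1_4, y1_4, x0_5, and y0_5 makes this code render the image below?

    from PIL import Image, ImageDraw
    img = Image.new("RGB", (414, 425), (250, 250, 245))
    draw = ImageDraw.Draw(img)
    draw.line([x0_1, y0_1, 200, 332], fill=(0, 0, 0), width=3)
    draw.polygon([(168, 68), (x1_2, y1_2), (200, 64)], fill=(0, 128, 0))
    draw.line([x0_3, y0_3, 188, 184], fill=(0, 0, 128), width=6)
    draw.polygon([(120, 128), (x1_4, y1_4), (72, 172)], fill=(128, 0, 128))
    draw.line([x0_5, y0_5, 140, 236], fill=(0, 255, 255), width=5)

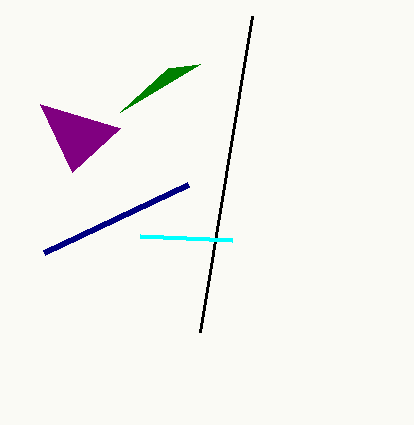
x0_1 = 252, y0_1 = 16, x1_2 = 120, y1_2 = 112, x0_3 = 44, y0_3 = 252, x1_4 = 40, y1_4 = 104, x0_5 = 232, y0_5 = 240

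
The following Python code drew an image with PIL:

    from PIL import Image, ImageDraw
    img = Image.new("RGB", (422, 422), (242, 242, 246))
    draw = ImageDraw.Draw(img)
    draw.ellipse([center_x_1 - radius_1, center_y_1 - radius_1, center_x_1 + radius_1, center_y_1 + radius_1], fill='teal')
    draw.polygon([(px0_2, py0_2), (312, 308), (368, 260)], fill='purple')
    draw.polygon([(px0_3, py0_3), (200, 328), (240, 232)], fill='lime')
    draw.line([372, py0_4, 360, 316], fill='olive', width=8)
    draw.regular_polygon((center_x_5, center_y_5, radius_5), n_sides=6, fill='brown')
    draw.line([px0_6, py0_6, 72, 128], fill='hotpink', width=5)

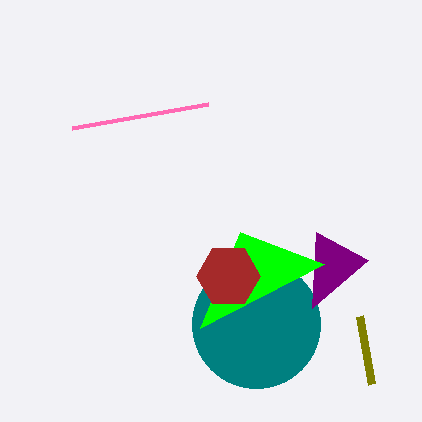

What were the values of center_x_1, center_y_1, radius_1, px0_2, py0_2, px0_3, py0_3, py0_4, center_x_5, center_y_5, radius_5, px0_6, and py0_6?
center_x_1 = 256; center_y_1 = 324; radius_1 = 64; px0_2 = 316; py0_2 = 232; px0_3 = 324; py0_3 = 264; py0_4 = 384; center_x_5 = 228; center_y_5 = 276; radius_5 = 32; px0_6 = 208; py0_6 = 104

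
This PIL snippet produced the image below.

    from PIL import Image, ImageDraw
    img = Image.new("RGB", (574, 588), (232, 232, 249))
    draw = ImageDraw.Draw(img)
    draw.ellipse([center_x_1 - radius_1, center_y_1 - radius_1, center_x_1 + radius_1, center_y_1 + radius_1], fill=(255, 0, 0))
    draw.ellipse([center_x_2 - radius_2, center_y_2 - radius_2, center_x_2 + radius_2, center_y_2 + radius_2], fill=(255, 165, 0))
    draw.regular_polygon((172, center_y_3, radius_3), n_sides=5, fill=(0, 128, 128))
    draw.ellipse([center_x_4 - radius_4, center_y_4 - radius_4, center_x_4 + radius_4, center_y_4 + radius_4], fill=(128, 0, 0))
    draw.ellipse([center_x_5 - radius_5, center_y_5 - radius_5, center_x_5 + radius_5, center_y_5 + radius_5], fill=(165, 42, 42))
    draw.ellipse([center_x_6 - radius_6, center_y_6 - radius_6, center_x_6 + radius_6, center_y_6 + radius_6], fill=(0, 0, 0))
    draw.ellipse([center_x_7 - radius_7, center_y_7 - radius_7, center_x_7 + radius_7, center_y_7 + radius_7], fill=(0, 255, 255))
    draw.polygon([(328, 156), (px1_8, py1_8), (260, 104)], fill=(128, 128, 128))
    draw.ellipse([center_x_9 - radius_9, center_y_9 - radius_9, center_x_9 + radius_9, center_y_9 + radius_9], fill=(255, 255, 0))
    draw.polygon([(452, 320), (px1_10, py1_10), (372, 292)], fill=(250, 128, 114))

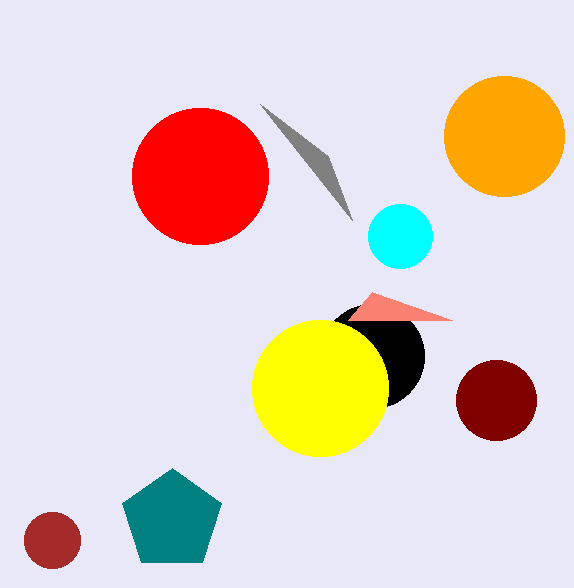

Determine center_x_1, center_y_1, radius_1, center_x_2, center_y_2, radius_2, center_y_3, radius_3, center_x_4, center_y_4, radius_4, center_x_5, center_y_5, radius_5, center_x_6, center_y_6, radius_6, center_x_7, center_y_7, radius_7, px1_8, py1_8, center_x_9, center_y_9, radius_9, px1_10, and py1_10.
center_x_1 = 200; center_y_1 = 176; radius_1 = 68; center_x_2 = 504; center_y_2 = 136; radius_2 = 60; center_y_3 = 520; radius_3 = 52; center_x_4 = 496; center_y_4 = 400; radius_4 = 40; center_x_5 = 52; center_y_5 = 540; radius_5 = 28; center_x_6 = 372; center_y_6 = 356; radius_6 = 52; center_x_7 = 400; center_y_7 = 236; radius_7 = 32; px1_8 = 352; py1_8 = 220; center_x_9 = 320; center_y_9 = 388; radius_9 = 68; px1_10 = 348; py1_10 = 320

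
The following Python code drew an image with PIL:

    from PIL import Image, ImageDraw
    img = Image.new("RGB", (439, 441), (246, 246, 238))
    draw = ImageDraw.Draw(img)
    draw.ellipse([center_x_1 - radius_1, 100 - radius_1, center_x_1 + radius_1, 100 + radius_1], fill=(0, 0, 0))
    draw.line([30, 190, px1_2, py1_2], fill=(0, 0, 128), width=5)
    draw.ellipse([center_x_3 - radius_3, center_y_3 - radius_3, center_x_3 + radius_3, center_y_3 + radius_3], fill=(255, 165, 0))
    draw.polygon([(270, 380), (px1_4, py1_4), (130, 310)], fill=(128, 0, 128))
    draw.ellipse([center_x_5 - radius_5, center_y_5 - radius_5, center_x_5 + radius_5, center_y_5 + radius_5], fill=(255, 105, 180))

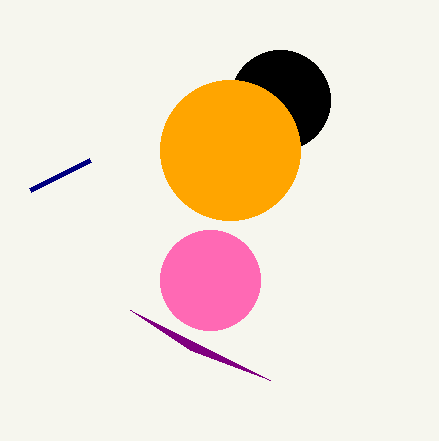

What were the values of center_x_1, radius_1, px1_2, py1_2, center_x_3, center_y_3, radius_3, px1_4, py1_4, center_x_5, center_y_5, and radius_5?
center_x_1 = 280, radius_1 = 50, px1_2 = 90, py1_2 = 160, center_x_3 = 230, center_y_3 = 150, radius_3 = 70, px1_4 = 190, py1_4 = 350, center_x_5 = 210, center_y_5 = 280, radius_5 = 50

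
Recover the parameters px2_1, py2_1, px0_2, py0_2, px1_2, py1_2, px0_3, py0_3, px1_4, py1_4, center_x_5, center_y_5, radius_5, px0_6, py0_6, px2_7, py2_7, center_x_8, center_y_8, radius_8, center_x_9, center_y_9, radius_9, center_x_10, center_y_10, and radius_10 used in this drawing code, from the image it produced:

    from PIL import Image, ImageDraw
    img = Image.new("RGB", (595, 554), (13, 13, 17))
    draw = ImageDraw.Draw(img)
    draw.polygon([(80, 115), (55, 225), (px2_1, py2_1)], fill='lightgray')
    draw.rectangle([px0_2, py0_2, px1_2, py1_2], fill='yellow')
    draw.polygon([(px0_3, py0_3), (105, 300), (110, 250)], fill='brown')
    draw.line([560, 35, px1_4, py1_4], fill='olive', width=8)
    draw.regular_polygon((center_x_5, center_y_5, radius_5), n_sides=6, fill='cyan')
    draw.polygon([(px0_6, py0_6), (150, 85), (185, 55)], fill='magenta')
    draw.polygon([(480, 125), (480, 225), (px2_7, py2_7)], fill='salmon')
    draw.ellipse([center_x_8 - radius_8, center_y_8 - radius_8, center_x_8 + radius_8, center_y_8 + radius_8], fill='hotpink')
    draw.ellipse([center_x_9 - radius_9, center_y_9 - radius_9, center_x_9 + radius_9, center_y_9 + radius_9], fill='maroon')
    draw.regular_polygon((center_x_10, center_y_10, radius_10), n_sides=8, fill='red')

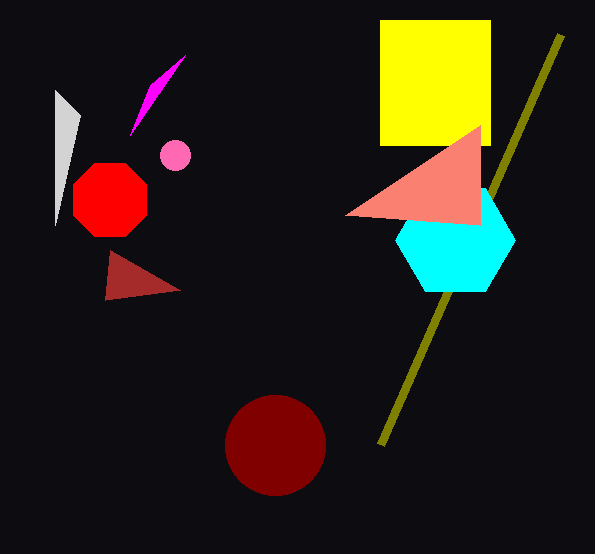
px2_1 = 55; py2_1 = 90; px0_2 = 380; py0_2 = 20; px1_2 = 490; py1_2 = 145; px0_3 = 180; py0_3 = 290; px1_4 = 380; py1_4 = 445; center_x_5 = 455; center_y_5 = 240; radius_5 = 60; px0_6 = 130; py0_6 = 135; px2_7 = 345; py2_7 = 215; center_x_8 = 175; center_y_8 = 155; radius_8 = 15; center_x_9 = 275; center_y_9 = 445; radius_9 = 50; center_x_10 = 110; center_y_10 = 200; radius_10 = 40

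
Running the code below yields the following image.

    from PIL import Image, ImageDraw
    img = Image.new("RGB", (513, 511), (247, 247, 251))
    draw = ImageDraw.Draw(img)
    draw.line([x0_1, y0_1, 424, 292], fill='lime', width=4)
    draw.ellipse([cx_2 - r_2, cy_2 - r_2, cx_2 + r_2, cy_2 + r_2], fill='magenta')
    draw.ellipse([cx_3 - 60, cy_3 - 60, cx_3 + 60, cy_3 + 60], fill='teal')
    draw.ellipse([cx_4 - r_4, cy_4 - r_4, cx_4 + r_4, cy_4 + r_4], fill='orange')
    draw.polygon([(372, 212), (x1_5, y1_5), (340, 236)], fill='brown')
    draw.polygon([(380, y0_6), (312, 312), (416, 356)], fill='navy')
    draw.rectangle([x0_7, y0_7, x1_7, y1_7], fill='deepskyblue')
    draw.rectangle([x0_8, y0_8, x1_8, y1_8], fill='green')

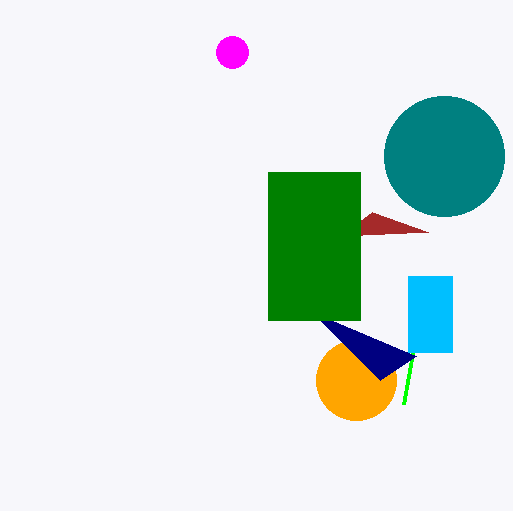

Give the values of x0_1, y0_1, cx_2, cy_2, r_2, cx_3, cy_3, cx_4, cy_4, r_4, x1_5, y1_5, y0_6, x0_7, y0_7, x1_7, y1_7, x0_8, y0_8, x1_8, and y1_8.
x0_1 = 404, y0_1 = 404, cx_2 = 232, cy_2 = 52, r_2 = 16, cx_3 = 444, cy_3 = 156, cx_4 = 356, cy_4 = 380, r_4 = 40, x1_5 = 428, y1_5 = 232, y0_6 = 380, x0_7 = 408, y0_7 = 276, x1_7 = 452, y1_7 = 352, x0_8 = 268, y0_8 = 172, x1_8 = 360, y1_8 = 320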